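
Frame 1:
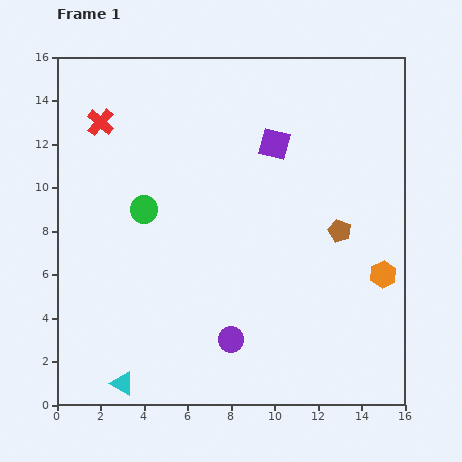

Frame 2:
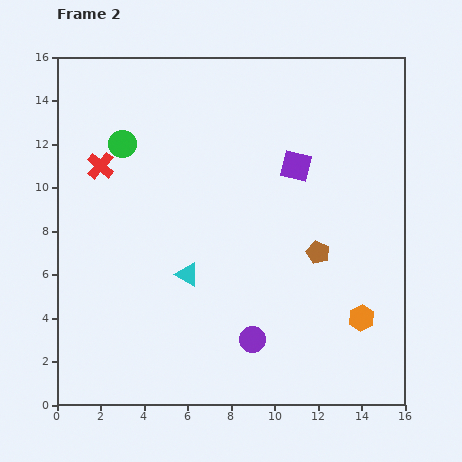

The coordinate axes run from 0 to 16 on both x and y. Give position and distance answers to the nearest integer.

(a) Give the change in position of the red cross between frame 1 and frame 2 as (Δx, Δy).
(0, -2)

The red cross was at (2, 13) in frame 1 and (2, 11) in frame 2.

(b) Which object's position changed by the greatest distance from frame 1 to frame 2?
the cyan triangle

(moved 6; next 3)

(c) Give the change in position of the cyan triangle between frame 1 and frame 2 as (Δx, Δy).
(3, 5)

The cyan triangle was at (3, 1) in frame 1 and (6, 6) in frame 2.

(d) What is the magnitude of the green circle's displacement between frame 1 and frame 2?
3

The green circle moved from (4, 9) to (3, 12), a distance of √(1² + 3²) ≈ 3.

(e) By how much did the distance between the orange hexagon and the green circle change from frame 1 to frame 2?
+3

Distance in frame 1: 11. Distance in frame 2: 14.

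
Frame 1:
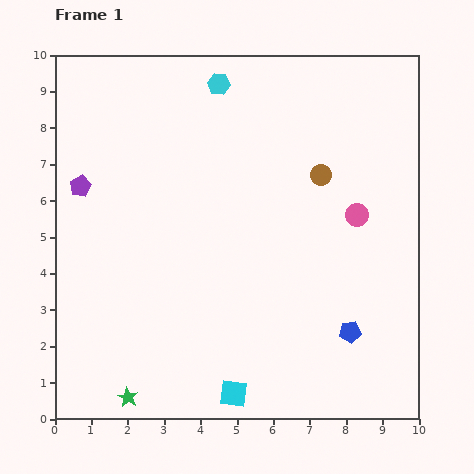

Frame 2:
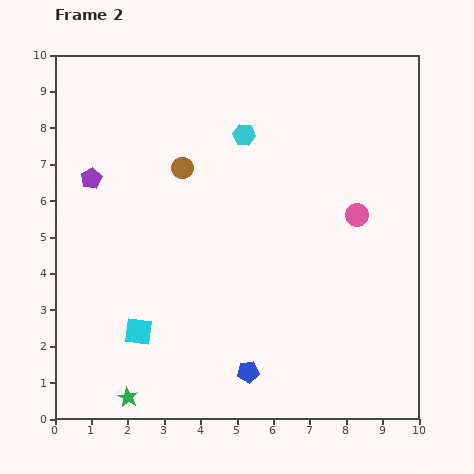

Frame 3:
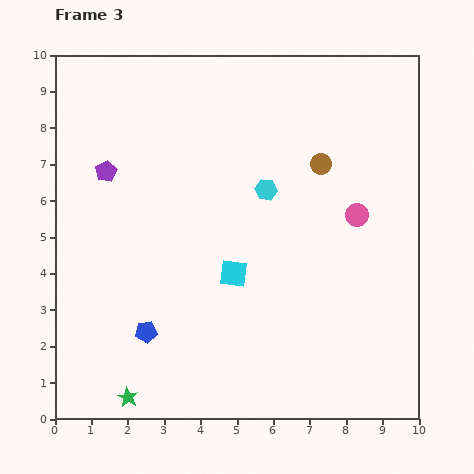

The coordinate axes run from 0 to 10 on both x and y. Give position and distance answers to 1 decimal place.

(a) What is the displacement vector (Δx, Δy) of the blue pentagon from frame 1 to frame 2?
(-2.8, -1.1)

The blue pentagon was at (8.1, 2.4) in frame 1 and (5.3, 1.3) in frame 2.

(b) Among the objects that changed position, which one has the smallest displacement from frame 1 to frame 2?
the purple pentagon

(moved 0.4)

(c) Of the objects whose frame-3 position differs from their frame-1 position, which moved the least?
the brown circle

(moved 0.3)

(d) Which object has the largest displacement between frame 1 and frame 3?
the blue pentagon

(moved 5.6; next 3.3)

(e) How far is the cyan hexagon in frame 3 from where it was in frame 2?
1.6

The cyan hexagon moved from (5.2, 7.8) to (5.8, 6.3), a distance of √(0.6² + 1.5²) ≈ 1.6.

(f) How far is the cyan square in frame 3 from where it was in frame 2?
3.1

The cyan square moved from (2.3, 2.4) to (4.9, 4.0), a distance of √(2.6² + 1.6²) ≈ 3.1.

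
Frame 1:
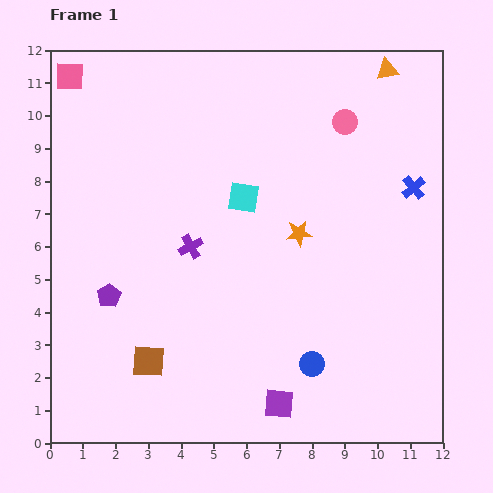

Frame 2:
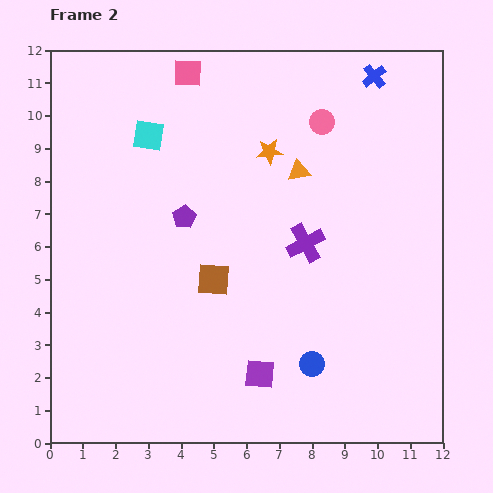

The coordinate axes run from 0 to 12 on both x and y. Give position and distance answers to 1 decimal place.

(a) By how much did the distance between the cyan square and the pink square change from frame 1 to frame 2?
-4.3

Distance in frame 1: 6.5. Distance in frame 2: 2.2.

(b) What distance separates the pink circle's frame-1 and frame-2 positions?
0.7

The pink circle moved from (9.0, 9.8) to (8.3, 9.8), a distance of √(0.7² + 0.0²) ≈ 0.7.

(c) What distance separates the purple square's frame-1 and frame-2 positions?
1.1

The purple square moved from (7.0, 1.2) to (6.4, 2.1), a distance of √(0.6² + 0.9²) ≈ 1.1.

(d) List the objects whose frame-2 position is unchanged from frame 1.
the blue circle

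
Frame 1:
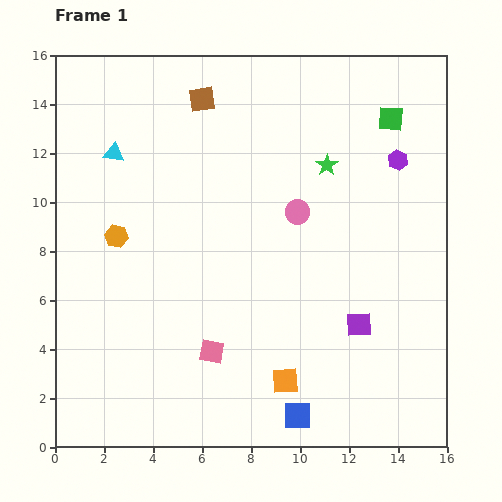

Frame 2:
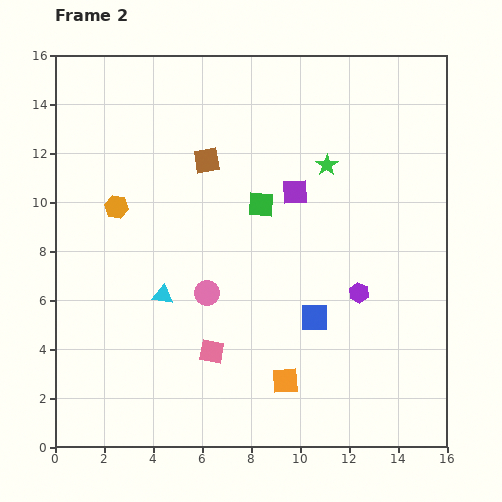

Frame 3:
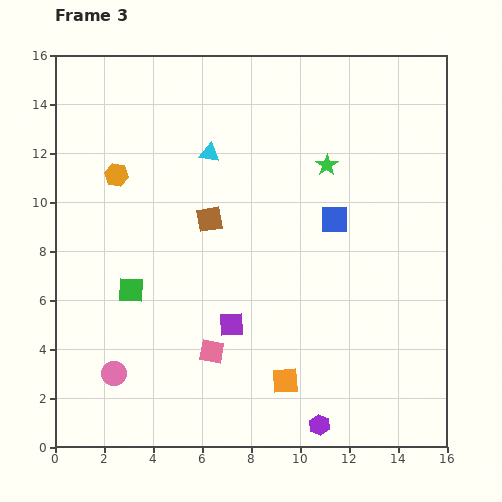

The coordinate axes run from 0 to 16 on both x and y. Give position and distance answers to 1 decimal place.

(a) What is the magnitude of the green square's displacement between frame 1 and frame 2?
6.4

The green square moved from (13.7, 13.4) to (8.4, 9.9), a distance of √(5.3² + 3.5²) ≈ 6.4.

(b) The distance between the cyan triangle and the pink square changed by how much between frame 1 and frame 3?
-0.9

Distance in frame 1: 9.0. Distance in frame 3: 8.1.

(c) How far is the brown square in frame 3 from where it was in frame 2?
2.4

The brown square moved from (6.2, 11.7) to (6.3, 9.3), a distance of √(0.1² + 2.4²) ≈ 2.4.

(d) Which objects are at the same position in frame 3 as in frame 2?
the orange square, the pink square, the green star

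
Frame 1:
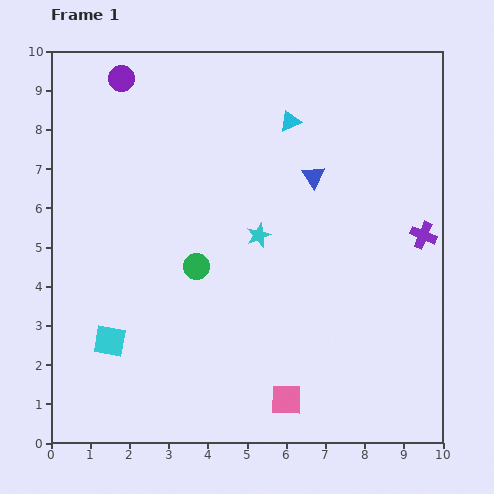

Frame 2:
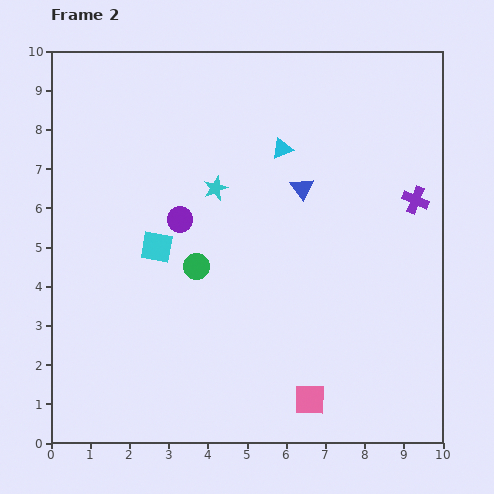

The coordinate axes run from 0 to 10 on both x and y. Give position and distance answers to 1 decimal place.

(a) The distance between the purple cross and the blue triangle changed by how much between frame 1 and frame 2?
-0.3

Distance in frame 1: 3.2. Distance in frame 2: 2.9.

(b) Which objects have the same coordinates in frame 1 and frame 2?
the green circle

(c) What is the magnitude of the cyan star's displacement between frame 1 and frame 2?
1.6

The cyan star moved from (5.3, 5.3) to (4.2, 6.5), a distance of √(1.1² + 1.2²) ≈ 1.6.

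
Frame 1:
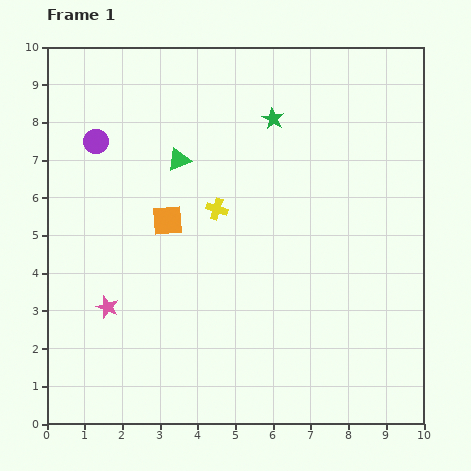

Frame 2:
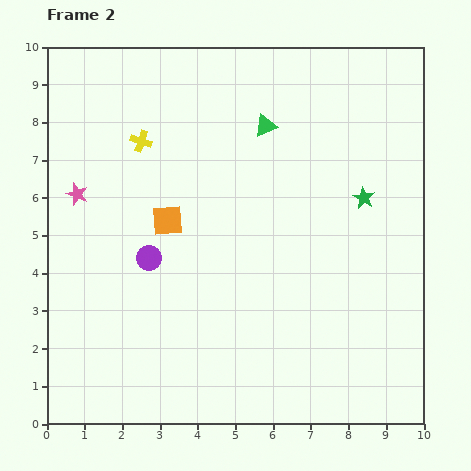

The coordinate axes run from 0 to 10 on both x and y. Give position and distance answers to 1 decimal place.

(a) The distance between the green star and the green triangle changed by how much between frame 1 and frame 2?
+0.5

Distance in frame 1: 2.7. Distance in frame 2: 3.2.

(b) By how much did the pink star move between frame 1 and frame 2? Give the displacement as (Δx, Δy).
(-0.8, 3.0)

The pink star was at (1.6, 3.1) in frame 1 and (0.8, 6.1) in frame 2.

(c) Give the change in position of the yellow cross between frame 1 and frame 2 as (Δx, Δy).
(-2.0, 1.8)

The yellow cross was at (4.5, 5.7) in frame 1 and (2.5, 7.5) in frame 2.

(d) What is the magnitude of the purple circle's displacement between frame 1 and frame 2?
3.4

The purple circle moved from (1.3, 7.5) to (2.7, 4.4), a distance of √(1.4² + 3.1²) ≈ 3.4.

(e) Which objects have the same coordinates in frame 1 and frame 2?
the orange square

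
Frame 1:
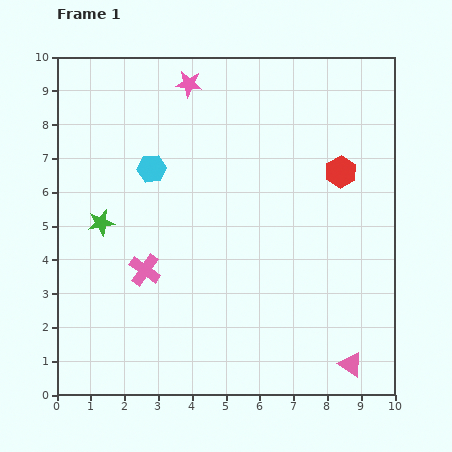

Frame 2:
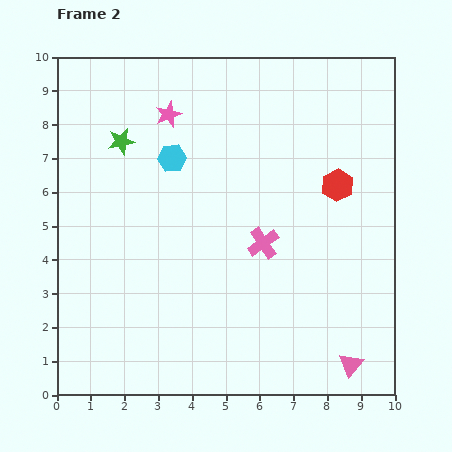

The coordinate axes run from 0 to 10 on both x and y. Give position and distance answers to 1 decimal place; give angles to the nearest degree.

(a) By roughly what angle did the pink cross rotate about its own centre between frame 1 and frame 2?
21° clockwise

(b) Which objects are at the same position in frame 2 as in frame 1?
the pink triangle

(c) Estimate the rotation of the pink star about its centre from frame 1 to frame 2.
29° counter-clockwise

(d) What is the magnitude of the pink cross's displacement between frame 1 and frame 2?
3.6

The pink cross moved from (2.6, 3.7) to (6.1, 4.5), a distance of √(3.5² + 0.8²) ≈ 3.6.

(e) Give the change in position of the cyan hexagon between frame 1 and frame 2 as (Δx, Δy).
(0.6, 0.3)

The cyan hexagon was at (2.8, 6.7) in frame 1 and (3.4, 7.0) in frame 2.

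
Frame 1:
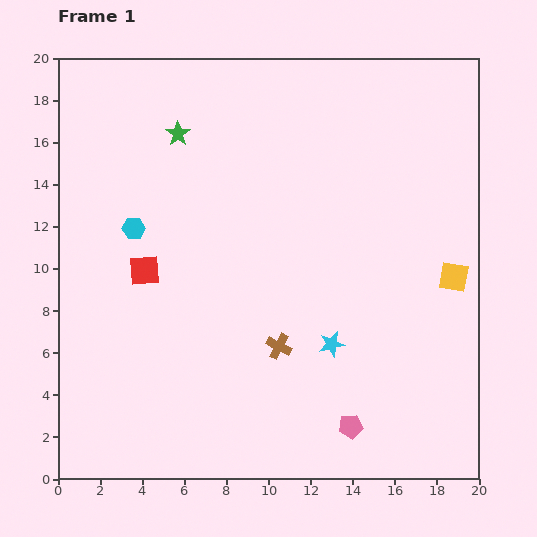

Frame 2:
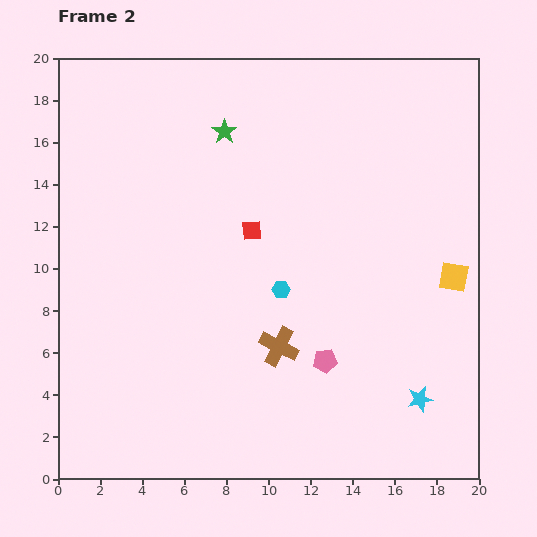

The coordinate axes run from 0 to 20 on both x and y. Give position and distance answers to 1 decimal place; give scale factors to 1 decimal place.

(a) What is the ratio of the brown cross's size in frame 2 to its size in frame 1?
1.5×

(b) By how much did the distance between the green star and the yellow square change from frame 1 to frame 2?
-1.9

Distance in frame 1: 14.8. Distance in frame 2: 12.9.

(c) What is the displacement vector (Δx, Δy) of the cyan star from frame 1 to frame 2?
(4.2, -2.6)

The cyan star was at (13.0, 6.4) in frame 1 and (17.2, 3.8) in frame 2.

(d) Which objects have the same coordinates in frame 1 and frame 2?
the yellow square, the brown cross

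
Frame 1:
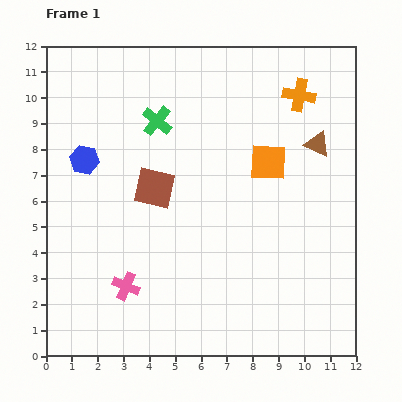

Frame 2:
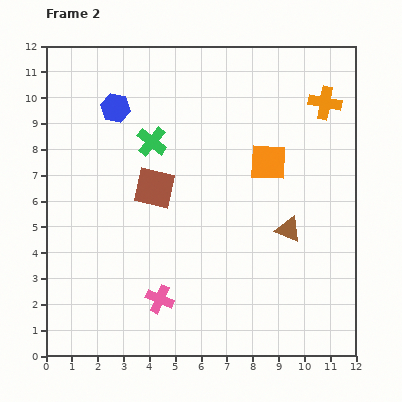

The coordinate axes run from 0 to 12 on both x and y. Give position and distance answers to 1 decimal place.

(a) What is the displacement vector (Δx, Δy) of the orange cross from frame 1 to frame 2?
(1.0, -0.3)

The orange cross was at (9.8, 10.1) in frame 1 and (10.8, 9.8) in frame 2.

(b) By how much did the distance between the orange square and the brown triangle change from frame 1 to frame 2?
+0.7

Distance in frame 1: 2.0. Distance in frame 2: 2.7.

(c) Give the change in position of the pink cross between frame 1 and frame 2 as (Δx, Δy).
(1.3, -0.5)

The pink cross was at (3.1, 2.7) in frame 1 and (4.4, 2.2) in frame 2.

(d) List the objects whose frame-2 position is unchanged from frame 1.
the orange square, the brown square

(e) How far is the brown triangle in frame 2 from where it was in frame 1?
3.5

The brown triangle moved from (10.5, 8.2) to (9.4, 4.9), a distance of √(1.1² + 3.3²) ≈ 3.5.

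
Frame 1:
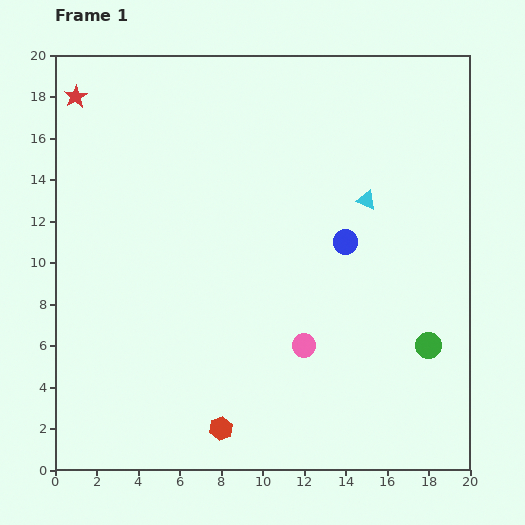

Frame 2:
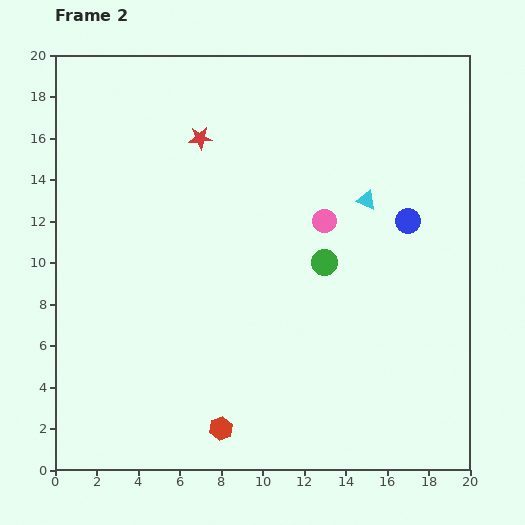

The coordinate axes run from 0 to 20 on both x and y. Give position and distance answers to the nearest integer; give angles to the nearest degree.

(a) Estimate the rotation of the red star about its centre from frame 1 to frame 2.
27° clockwise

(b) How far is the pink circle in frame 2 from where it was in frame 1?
6

The pink circle moved from (12, 6) to (13, 12), a distance of √(1² + 6²) ≈ 6.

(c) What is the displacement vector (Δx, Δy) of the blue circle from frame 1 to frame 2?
(3, 1)

The blue circle was at (14, 11) in frame 1 and (17, 12) in frame 2.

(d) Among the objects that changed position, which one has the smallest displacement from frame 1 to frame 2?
the blue circle

(moved 3)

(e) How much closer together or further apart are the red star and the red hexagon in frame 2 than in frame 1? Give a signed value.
-3

Distance in frame 1: 17. Distance in frame 2: 14.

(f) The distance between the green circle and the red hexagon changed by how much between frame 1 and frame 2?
-2

Distance in frame 1: 11. Distance in frame 2: 9.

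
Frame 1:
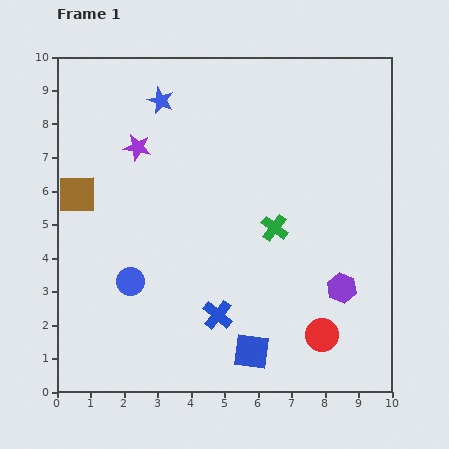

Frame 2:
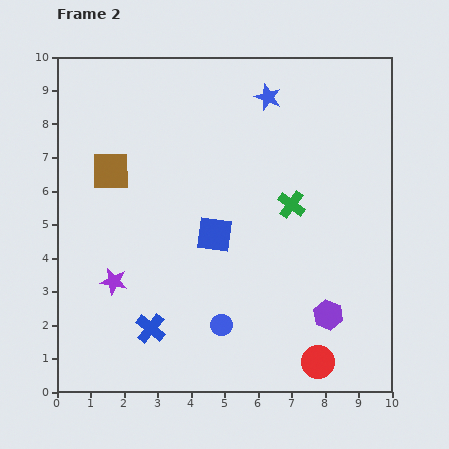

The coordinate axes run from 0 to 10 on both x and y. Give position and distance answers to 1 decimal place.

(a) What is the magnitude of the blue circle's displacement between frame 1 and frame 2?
3.0

The blue circle moved from (2.2, 3.3) to (4.9, 2.0), a distance of √(2.7² + 1.3²) ≈ 3.0.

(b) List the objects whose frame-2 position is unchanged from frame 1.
none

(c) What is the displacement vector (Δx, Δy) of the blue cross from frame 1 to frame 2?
(-2.0, -0.4)

The blue cross was at (4.8, 2.3) in frame 1 and (2.8, 1.9) in frame 2.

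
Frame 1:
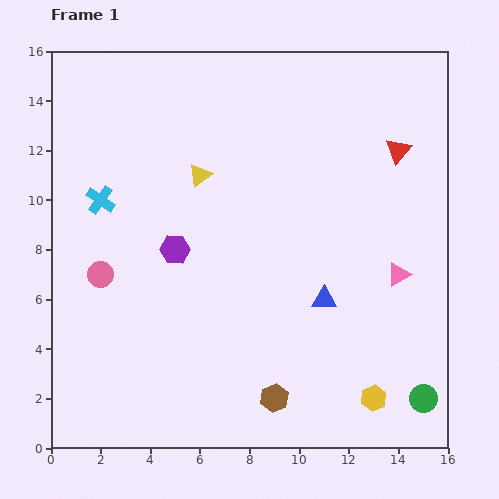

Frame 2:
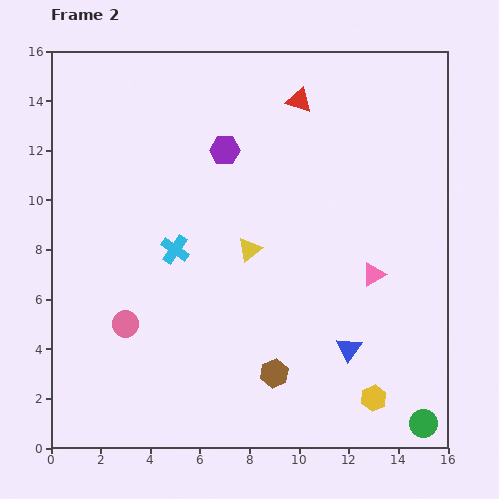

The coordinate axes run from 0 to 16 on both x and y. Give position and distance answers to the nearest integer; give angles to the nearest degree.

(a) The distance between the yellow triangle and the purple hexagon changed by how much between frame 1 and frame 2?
+1

Distance in frame 1: 3. Distance in frame 2: 4.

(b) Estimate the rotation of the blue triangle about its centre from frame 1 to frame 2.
55° counter-clockwise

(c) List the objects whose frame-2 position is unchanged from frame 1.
the yellow hexagon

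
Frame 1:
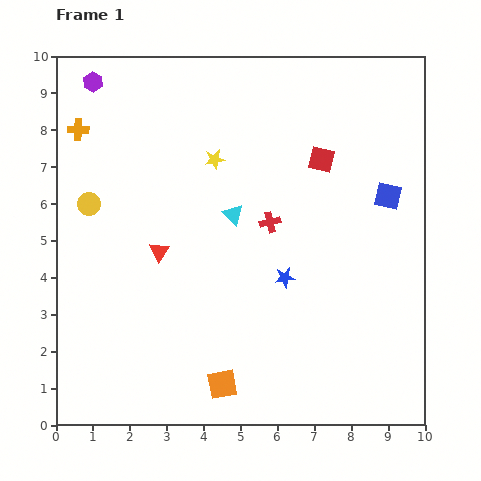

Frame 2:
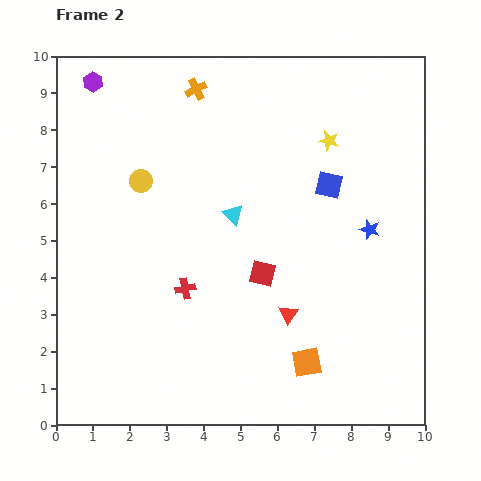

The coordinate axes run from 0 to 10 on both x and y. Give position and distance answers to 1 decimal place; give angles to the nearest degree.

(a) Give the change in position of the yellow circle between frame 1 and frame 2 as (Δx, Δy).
(1.4, 0.6)

The yellow circle was at (0.9, 6.0) in frame 1 and (2.3, 6.6) in frame 2.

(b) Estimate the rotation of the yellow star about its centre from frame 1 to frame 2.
22° clockwise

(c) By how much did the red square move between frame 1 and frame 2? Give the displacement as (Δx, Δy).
(-1.6, -3.1)

The red square was at (7.2, 7.2) in frame 1 and (5.6, 4.1) in frame 2.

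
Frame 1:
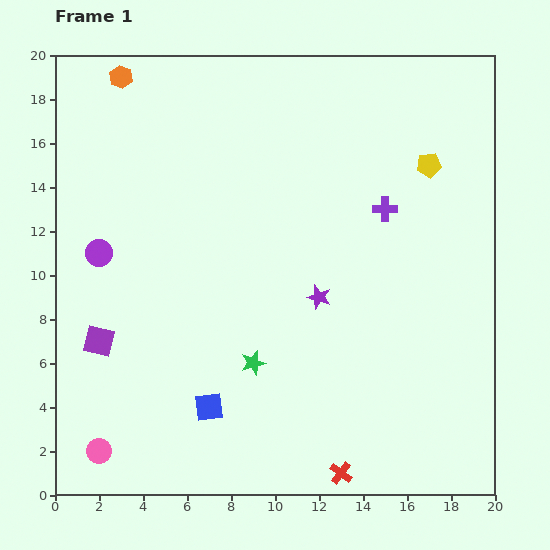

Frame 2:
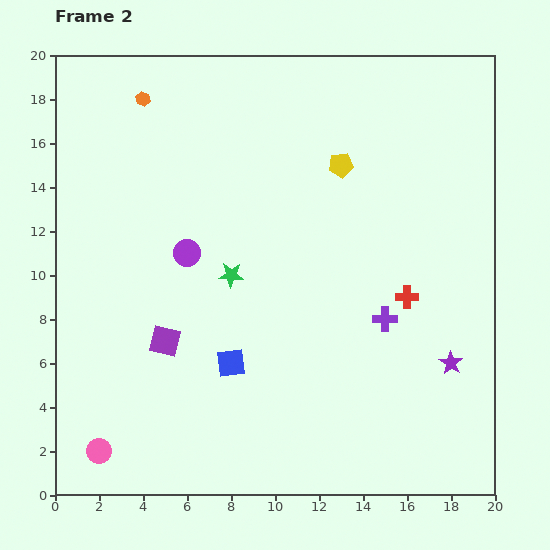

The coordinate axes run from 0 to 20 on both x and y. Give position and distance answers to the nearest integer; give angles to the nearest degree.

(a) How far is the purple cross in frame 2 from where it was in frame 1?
5

The purple cross moved from (15, 13) to (15, 8), a distance of √(0² + 5²) ≈ 5.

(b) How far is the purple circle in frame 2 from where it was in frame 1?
4

The purple circle moved from (2, 11) to (6, 11), a distance of √(4² + 0²) ≈ 4.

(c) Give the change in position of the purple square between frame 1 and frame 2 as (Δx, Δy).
(3, 0)

The purple square was at (2, 7) in frame 1 and (5, 7) in frame 2.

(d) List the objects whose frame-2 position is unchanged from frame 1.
the pink circle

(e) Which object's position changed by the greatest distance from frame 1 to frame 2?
the red cross

(moved 9; next 7)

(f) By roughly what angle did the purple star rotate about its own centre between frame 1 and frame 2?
15° clockwise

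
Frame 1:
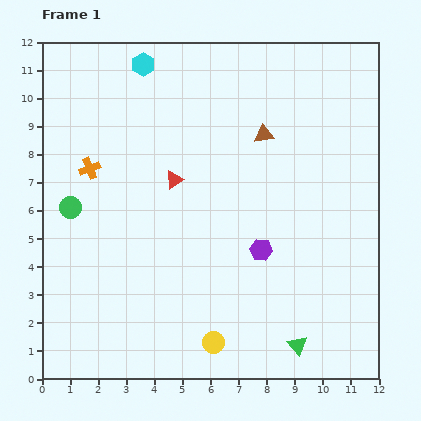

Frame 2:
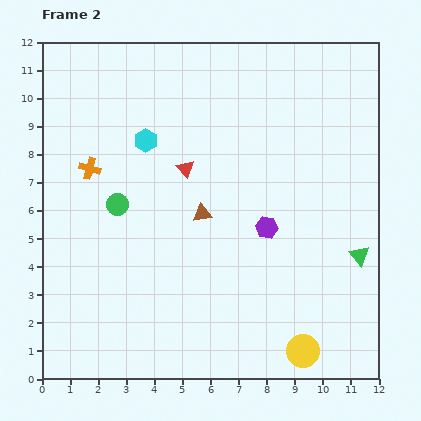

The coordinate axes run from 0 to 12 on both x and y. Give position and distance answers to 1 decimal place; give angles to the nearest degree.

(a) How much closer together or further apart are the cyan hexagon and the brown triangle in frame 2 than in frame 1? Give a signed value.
-1.7

Distance in frame 1: 5.0. Distance in frame 2: 3.3.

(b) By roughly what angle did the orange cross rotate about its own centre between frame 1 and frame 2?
37° clockwise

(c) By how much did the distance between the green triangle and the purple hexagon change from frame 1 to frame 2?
-0.2

Distance in frame 1: 3.6. Distance in frame 2: 3.4.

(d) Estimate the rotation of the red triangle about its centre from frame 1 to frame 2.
40° counter-clockwise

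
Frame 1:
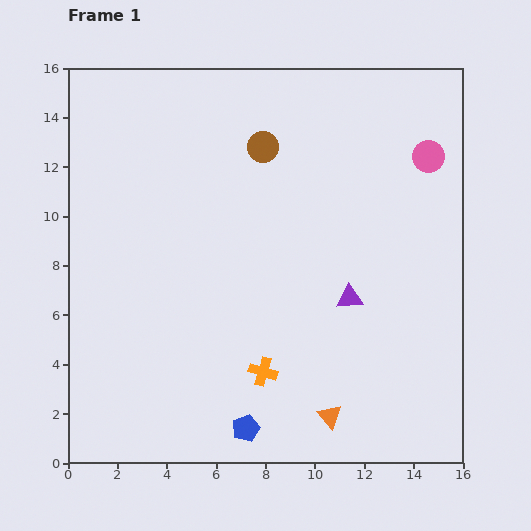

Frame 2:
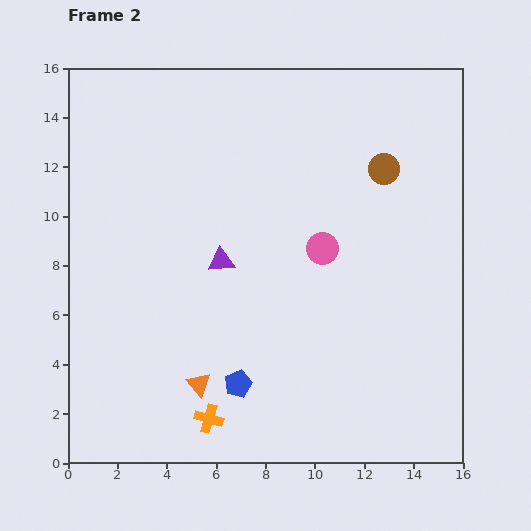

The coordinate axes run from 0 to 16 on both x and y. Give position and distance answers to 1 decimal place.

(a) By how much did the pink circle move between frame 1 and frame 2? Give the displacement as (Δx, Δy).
(-4.3, -3.7)

The pink circle was at (14.6, 12.4) in frame 1 and (10.3, 8.7) in frame 2.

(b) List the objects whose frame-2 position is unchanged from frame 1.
none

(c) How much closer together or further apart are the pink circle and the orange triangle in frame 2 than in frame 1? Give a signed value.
-3.8

Distance in frame 1: 11.2. Distance in frame 2: 7.4.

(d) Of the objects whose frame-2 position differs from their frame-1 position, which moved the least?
the blue pentagon

(moved 1.8)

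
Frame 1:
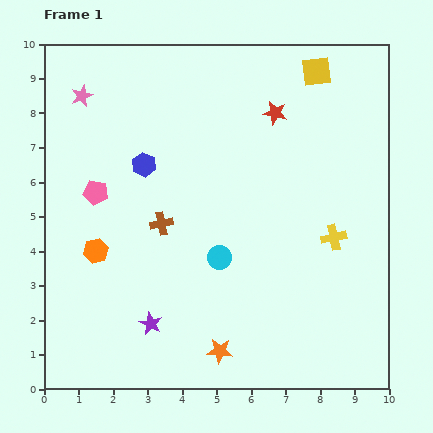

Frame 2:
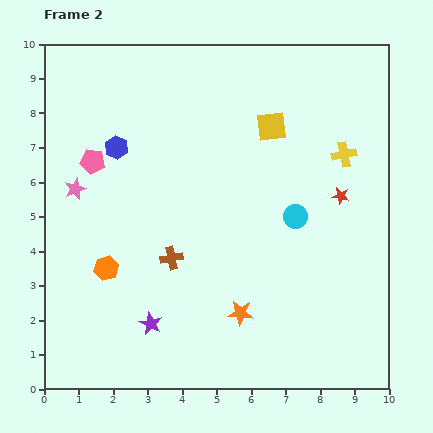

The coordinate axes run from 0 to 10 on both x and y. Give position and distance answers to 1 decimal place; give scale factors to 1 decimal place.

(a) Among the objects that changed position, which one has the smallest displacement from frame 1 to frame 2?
the orange hexagon

(moved 0.6)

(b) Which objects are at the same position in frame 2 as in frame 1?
the purple star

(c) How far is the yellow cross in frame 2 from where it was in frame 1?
2.4

The yellow cross moved from (8.4, 4.4) to (8.7, 6.8), a distance of √(0.3² + 2.4²) ≈ 2.4.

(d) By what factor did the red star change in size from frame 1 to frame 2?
0.7×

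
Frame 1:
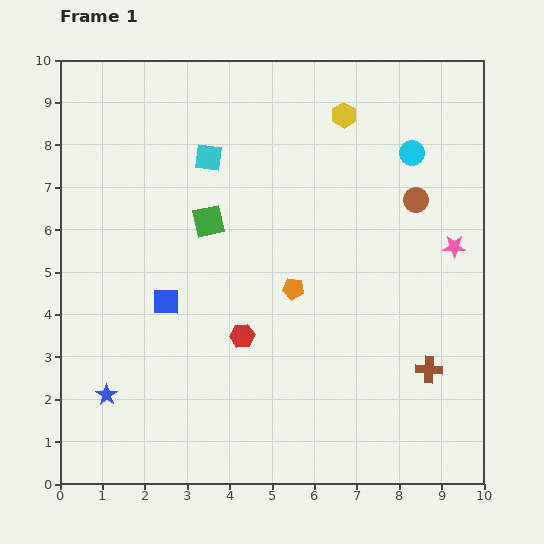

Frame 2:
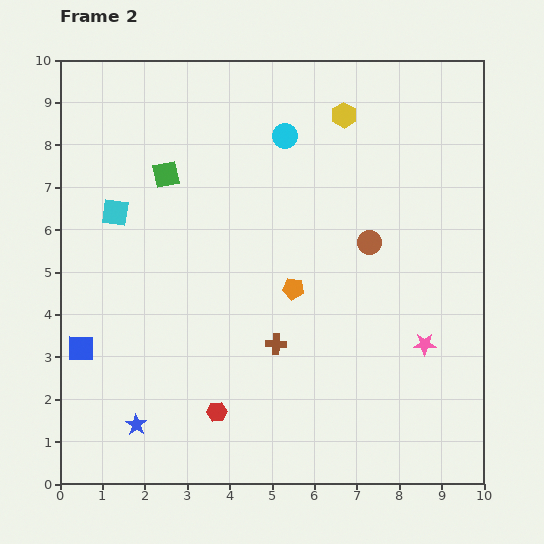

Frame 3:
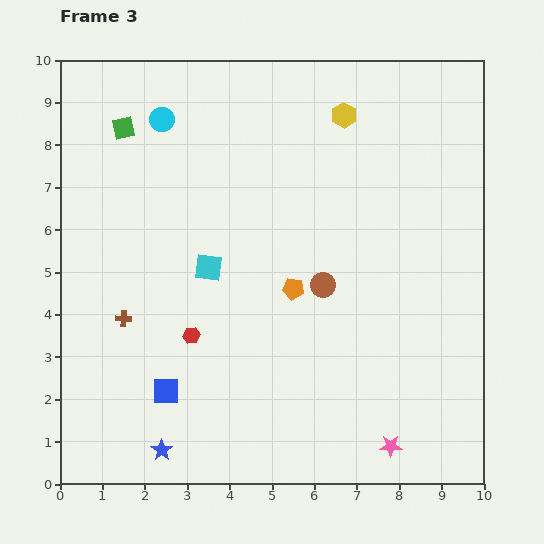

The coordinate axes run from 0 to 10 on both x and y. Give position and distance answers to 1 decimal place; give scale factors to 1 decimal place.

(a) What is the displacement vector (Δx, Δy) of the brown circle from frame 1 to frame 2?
(-1.1, -1.0)

The brown circle was at (8.4, 6.7) in frame 1 and (7.3, 5.7) in frame 2.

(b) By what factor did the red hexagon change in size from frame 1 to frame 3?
0.7×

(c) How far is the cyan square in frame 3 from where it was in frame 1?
2.6

The cyan square moved from (3.5, 7.7) to (3.5, 5.1), a distance of √(0.0² + 2.6²) ≈ 2.6.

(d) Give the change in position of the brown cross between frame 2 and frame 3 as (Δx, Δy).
(-3.6, 0.6)

The brown cross was at (5.1, 3.3) in frame 2 and (1.5, 3.9) in frame 3.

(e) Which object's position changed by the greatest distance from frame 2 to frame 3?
the brown cross

(moved 3.6; next 2.9)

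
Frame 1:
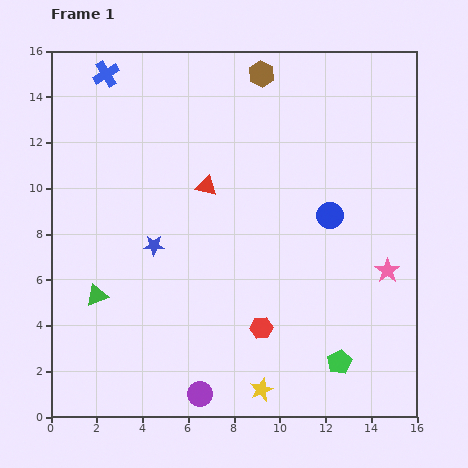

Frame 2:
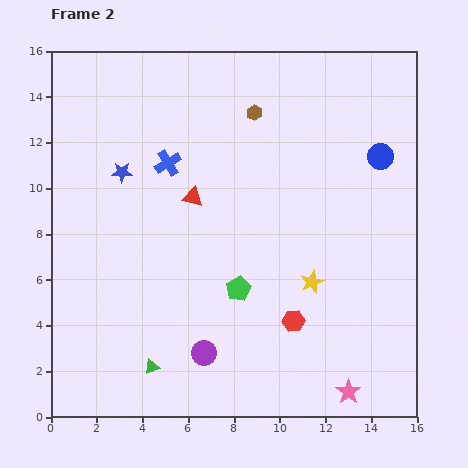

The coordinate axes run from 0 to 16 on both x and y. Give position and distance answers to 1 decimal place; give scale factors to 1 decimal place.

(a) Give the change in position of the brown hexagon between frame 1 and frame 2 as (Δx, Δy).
(-0.3, -1.7)

The brown hexagon was at (9.2, 15.0) in frame 1 and (8.9, 13.3) in frame 2.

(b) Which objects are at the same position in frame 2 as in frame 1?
none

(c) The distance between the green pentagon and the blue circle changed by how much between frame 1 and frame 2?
+2.1

Distance in frame 1: 6.4. Distance in frame 2: 8.5.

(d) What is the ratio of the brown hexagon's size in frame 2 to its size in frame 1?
0.6×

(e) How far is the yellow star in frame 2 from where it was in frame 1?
5.2

The yellow star moved from (9.2, 1.2) to (11.4, 5.9), a distance of √(2.2² + 4.7²) ≈ 5.2.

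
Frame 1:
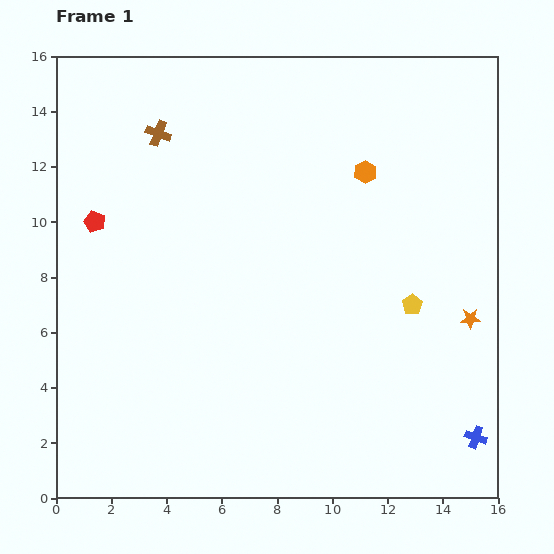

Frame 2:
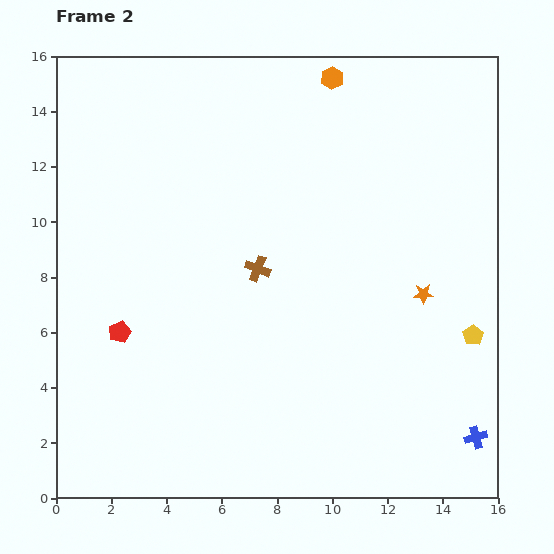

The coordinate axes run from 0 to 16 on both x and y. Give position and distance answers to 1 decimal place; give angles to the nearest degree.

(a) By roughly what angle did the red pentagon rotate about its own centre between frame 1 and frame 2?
30° clockwise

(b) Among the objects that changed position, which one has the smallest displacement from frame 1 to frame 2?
the orange star

(moved 1.9)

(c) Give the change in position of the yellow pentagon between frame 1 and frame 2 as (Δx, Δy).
(2.2, -1.1)

The yellow pentagon was at (12.9, 7.0) in frame 1 and (15.1, 5.9) in frame 2.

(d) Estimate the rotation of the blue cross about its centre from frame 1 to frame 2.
35° counter-clockwise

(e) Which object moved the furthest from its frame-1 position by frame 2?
the brown cross

(moved 6.1; next 4.1)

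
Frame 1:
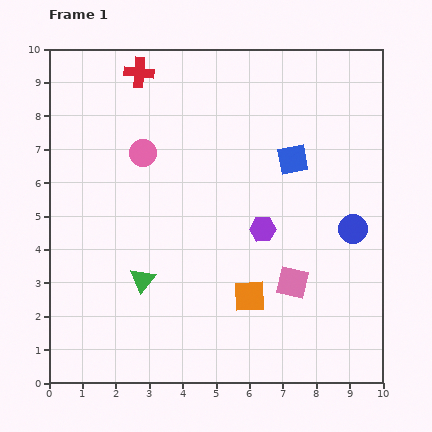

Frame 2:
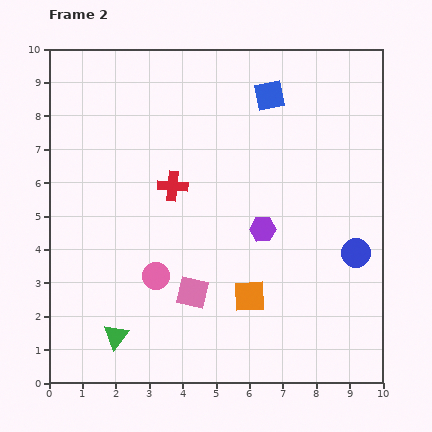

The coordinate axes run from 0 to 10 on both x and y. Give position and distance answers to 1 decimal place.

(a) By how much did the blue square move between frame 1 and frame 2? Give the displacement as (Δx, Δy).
(-0.7, 1.9)

The blue square was at (7.3, 6.7) in frame 1 and (6.6, 8.6) in frame 2.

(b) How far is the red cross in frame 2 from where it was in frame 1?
3.5

The red cross moved from (2.7, 9.3) to (3.7, 5.9), a distance of √(1.0² + 3.4²) ≈ 3.5.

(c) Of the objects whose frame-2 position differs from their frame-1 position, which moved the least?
the blue circle

(moved 0.7)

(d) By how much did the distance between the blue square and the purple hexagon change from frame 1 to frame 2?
+1.7

Distance in frame 1: 2.3. Distance in frame 2: 4.0.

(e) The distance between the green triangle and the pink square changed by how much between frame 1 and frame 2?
-1.9

Distance in frame 1: 4.5. Distance in frame 2: 2.6.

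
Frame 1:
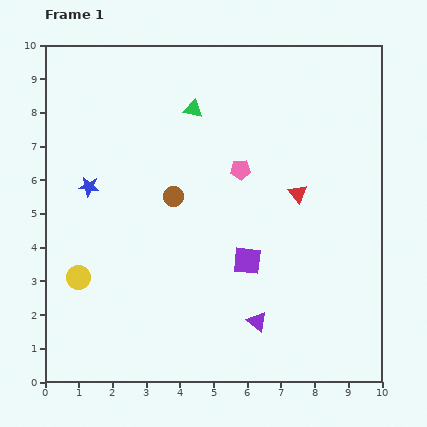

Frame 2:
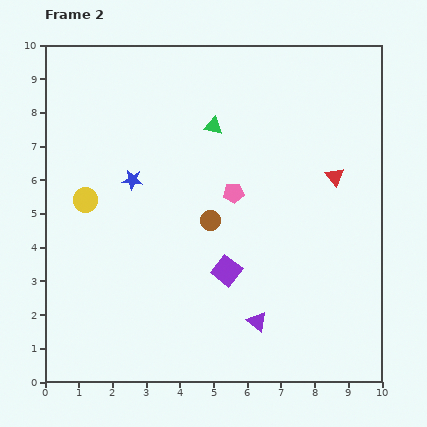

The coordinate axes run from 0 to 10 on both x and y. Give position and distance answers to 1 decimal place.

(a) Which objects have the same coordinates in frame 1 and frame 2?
the purple triangle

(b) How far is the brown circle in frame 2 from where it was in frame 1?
1.3

The brown circle moved from (3.8, 5.5) to (4.9, 4.8), a distance of √(1.1² + 0.7²) ≈ 1.3.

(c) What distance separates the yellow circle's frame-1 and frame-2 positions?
2.3

The yellow circle moved from (1.0, 3.1) to (1.2, 5.4), a distance of √(0.2² + 2.3²) ≈ 2.3.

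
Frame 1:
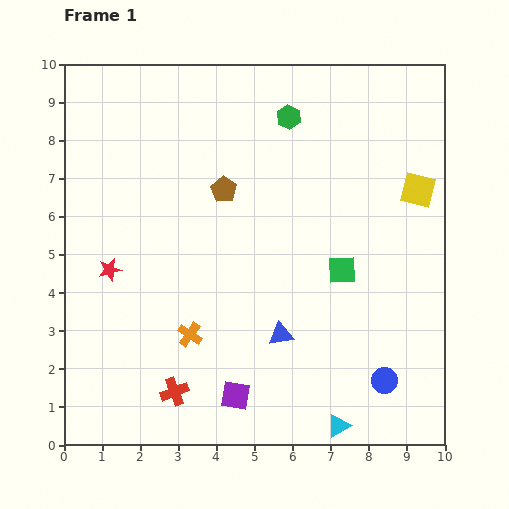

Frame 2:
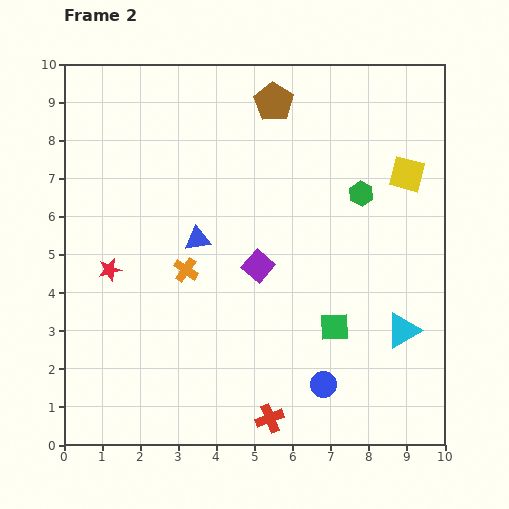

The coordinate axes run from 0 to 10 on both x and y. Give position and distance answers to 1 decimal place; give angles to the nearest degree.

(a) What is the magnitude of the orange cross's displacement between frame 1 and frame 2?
1.7

The orange cross moved from (3.3, 2.9) to (3.2, 4.6), a distance of √(0.1² + 1.7²) ≈ 1.7.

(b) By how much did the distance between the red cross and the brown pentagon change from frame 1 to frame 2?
+2.8

Distance in frame 1: 5.5. Distance in frame 2: 8.3.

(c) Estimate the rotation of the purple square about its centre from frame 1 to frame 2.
31° clockwise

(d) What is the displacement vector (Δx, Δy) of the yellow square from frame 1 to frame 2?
(-0.3, 0.4)

The yellow square was at (9.3, 6.7) in frame 1 and (9.0, 7.1) in frame 2.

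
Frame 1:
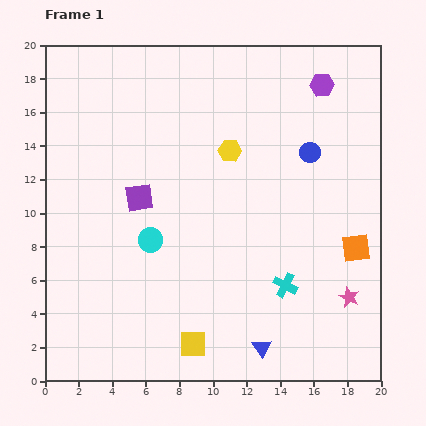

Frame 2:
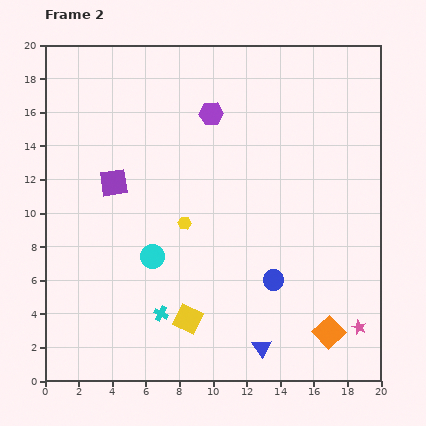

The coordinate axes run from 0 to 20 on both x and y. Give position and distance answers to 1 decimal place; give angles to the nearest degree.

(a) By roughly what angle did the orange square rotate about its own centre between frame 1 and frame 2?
36° counter-clockwise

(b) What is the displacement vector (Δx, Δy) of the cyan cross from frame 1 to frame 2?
(-7.4, -1.7)

The cyan cross was at (14.3, 5.7) in frame 1 and (6.9, 4.0) in frame 2.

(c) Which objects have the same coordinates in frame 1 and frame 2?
the blue triangle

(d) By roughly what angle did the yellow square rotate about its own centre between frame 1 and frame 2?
25° clockwise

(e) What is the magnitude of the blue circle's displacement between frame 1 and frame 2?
7.9

The blue circle moved from (15.8, 13.6) to (13.6, 6.0), a distance of √(2.2² + 7.6²) ≈ 7.9.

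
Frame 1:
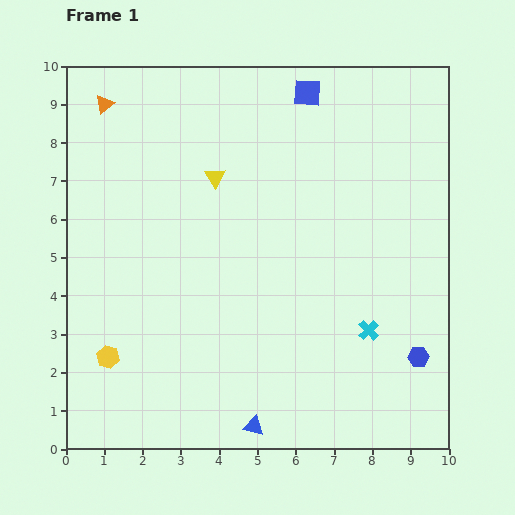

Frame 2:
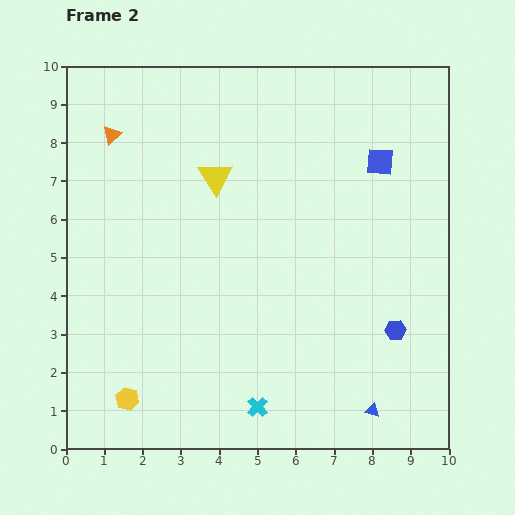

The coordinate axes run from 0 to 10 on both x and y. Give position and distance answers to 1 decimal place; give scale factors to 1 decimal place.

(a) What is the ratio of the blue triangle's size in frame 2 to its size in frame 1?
0.7×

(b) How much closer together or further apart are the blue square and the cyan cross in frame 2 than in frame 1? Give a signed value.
+0.8

Distance in frame 1: 6.4. Distance in frame 2: 7.2.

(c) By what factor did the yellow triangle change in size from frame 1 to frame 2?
1.7×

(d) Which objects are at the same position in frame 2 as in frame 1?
the yellow triangle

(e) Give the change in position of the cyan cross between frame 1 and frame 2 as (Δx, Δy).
(-2.9, -2.0)

The cyan cross was at (7.9, 3.1) in frame 1 and (5.0, 1.1) in frame 2.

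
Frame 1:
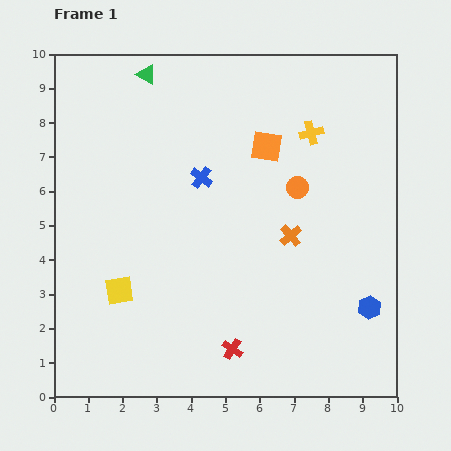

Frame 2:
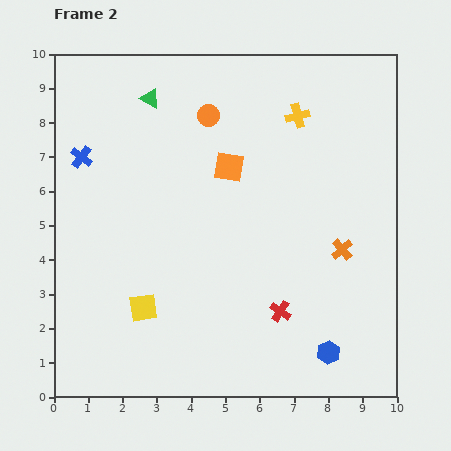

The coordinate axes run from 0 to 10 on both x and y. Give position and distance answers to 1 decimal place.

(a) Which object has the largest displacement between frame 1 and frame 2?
the blue cross

(moved 3.6; next 3.3)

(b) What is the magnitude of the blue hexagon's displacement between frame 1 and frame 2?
1.8

The blue hexagon moved from (9.2, 2.6) to (8.0, 1.3), a distance of √(1.2² + 1.3²) ≈ 1.8.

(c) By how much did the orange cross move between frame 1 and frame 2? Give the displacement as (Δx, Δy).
(1.5, -0.4)

The orange cross was at (6.9, 4.7) in frame 1 and (8.4, 4.3) in frame 2.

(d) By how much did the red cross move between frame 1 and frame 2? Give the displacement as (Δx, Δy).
(1.4, 1.1)

The red cross was at (5.2, 1.4) in frame 1 and (6.6, 2.5) in frame 2.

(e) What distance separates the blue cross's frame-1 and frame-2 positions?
3.6

The blue cross moved from (4.3, 6.4) to (0.8, 7.0), a distance of √(3.5² + 0.6²) ≈ 3.6.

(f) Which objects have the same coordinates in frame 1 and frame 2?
none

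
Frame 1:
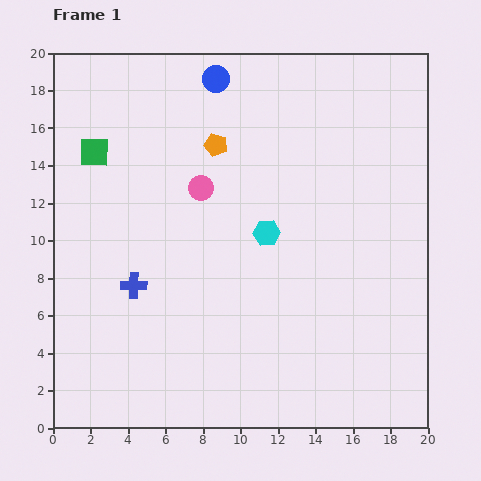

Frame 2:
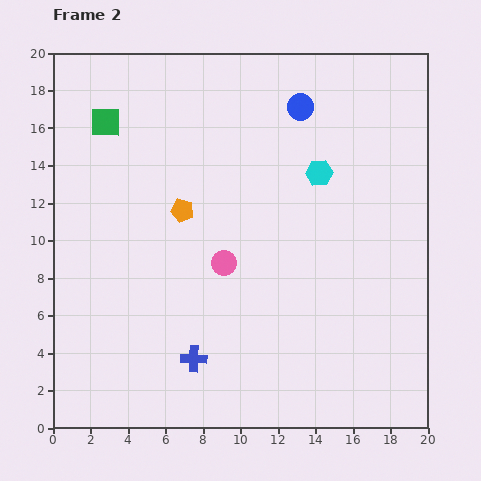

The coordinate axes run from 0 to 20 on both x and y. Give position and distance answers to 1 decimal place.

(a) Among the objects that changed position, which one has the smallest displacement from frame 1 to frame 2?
the green square

(moved 1.7)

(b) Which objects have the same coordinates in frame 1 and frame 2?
none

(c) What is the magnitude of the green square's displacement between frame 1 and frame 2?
1.7

The green square moved from (2.2, 14.7) to (2.8, 16.3), a distance of √(0.6² + 1.6²) ≈ 1.7.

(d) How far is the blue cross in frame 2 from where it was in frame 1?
5.0

The blue cross moved from (4.3, 7.6) to (7.5, 3.7), a distance of √(3.2² + 3.9²) ≈ 5.0.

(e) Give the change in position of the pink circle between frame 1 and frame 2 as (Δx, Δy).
(1.2, -4.0)

The pink circle was at (7.9, 12.8) in frame 1 and (9.1, 8.8) in frame 2.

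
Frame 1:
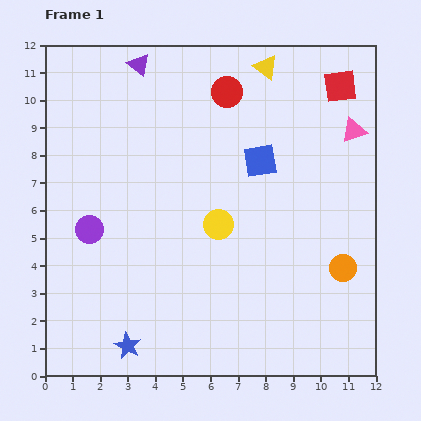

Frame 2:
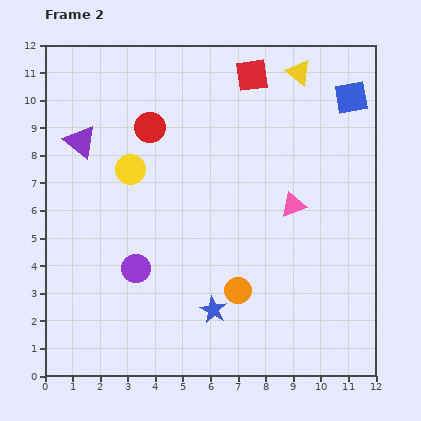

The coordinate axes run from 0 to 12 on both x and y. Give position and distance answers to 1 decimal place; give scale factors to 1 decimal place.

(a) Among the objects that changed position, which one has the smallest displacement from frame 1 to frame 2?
the yellow triangle

(moved 1.2)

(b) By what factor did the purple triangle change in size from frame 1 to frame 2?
1.5×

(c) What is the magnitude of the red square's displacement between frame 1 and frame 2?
3.2

The red square moved from (10.7, 10.5) to (7.5, 10.9), a distance of √(3.2² + 0.4²) ≈ 3.2.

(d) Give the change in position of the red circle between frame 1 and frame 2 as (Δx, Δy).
(-2.8, -1.3)

The red circle was at (6.6, 10.3) in frame 1 and (3.8, 9.0) in frame 2.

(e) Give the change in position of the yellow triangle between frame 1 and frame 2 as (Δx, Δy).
(1.2, -0.2)

The yellow triangle was at (8.0, 11.2) in frame 1 and (9.2, 11.0) in frame 2.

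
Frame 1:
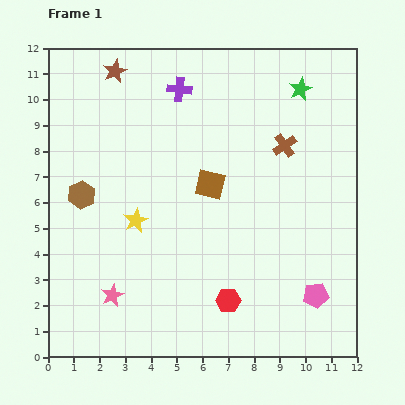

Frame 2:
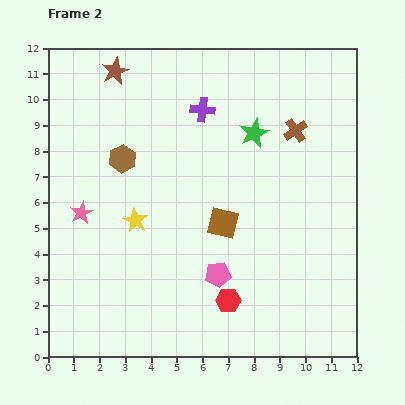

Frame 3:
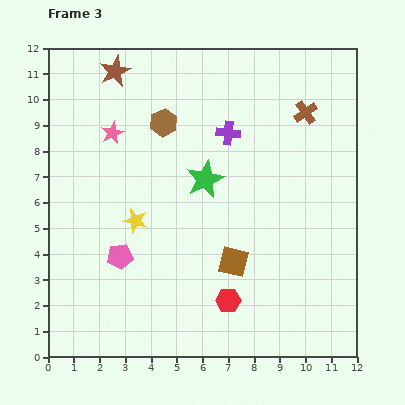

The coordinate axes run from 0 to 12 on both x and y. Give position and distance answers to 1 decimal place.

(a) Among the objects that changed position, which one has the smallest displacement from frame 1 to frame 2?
the brown cross

(moved 0.7)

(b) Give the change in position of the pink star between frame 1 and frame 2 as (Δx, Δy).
(-1.2, 3.2)

The pink star was at (2.5, 2.4) in frame 1 and (1.3, 5.6) in frame 2.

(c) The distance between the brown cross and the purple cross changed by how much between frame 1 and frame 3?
-1.6

Distance in frame 1: 4.7. Distance in frame 3: 3.1.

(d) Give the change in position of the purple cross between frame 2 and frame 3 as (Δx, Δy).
(1.0, -0.9)

The purple cross was at (6.0, 9.6) in frame 2 and (7.0, 8.7) in frame 3.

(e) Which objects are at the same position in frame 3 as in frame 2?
the yellow star, the red hexagon, the brown star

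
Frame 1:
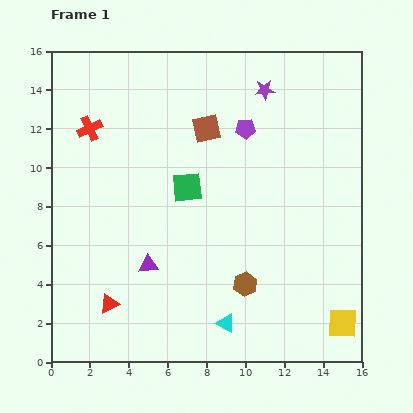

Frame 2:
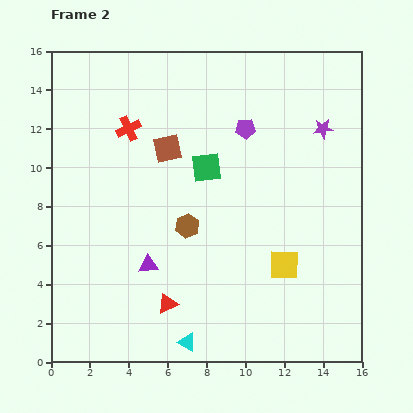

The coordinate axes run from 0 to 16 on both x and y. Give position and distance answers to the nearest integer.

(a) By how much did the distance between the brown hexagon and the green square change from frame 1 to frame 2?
-3

Distance in frame 1: 6. Distance in frame 2: 3.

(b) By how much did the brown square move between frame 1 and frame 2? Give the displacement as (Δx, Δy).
(-2, -1)

The brown square was at (8, 12) in frame 1 and (6, 11) in frame 2.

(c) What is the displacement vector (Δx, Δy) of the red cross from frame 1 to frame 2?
(2, 0)

The red cross was at (2, 12) in frame 1 and (4, 12) in frame 2.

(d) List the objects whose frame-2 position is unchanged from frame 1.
the purple pentagon, the purple triangle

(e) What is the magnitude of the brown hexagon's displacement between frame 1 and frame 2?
4

The brown hexagon moved from (10, 4) to (7, 7), a distance of √(3² + 3²) ≈ 4.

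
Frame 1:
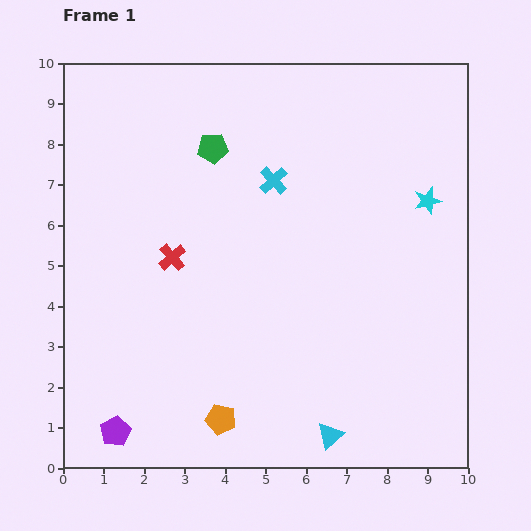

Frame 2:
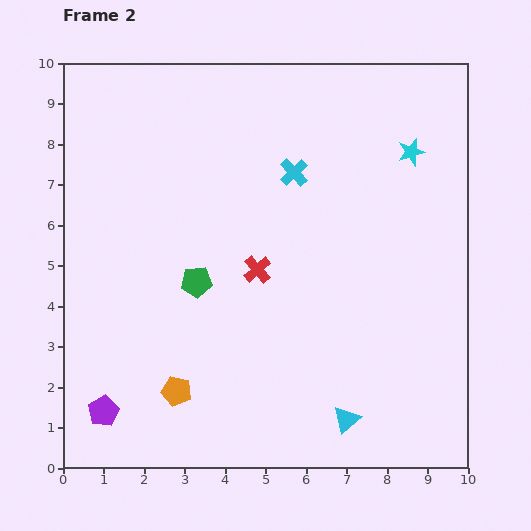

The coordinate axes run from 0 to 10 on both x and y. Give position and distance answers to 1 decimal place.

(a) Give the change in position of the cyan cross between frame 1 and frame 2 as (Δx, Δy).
(0.5, 0.2)

The cyan cross was at (5.2, 7.1) in frame 1 and (5.7, 7.3) in frame 2.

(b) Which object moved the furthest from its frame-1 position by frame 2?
the green pentagon

(moved 3.3; next 2.1)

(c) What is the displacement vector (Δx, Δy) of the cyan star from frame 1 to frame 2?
(-0.4, 1.2)

The cyan star was at (9.0, 6.6) in frame 1 and (8.6, 7.8) in frame 2.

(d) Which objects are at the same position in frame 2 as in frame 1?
none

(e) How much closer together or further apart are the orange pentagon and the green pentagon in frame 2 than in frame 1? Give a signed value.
-4.0

Distance in frame 1: 6.7. Distance in frame 2: 2.7.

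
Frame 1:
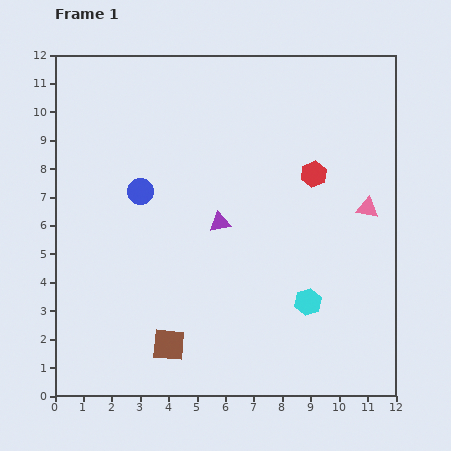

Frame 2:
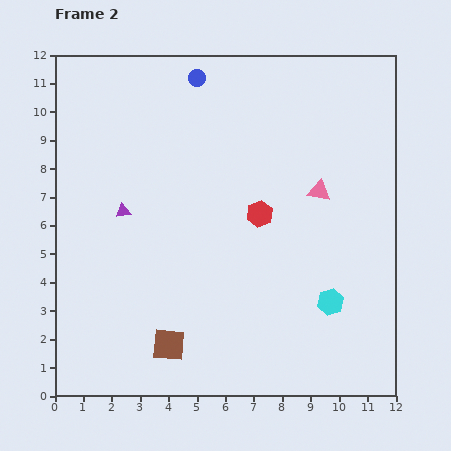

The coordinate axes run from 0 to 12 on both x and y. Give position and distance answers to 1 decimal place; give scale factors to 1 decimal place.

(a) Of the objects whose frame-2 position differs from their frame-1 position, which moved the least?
the cyan hexagon

(moved 0.8)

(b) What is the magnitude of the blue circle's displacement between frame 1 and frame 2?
4.5

The blue circle moved from (3.0, 7.2) to (5.0, 11.2), a distance of √(2.0² + 4.0²) ≈ 4.5.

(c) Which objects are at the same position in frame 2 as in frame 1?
the brown square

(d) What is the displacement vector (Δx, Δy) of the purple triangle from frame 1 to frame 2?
(-3.4, 0.4)

The purple triangle was at (5.8, 6.1) in frame 1 and (2.4, 6.5) in frame 2.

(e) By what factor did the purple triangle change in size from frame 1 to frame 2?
0.7×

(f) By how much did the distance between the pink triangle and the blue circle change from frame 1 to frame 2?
-2.1

Distance in frame 1: 8.0. Distance in frame 2: 5.9.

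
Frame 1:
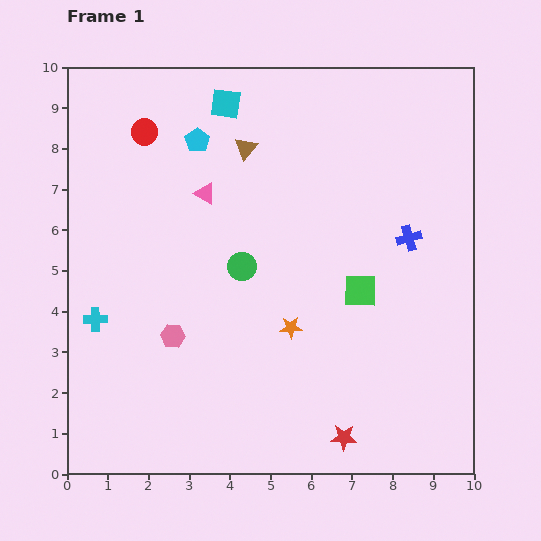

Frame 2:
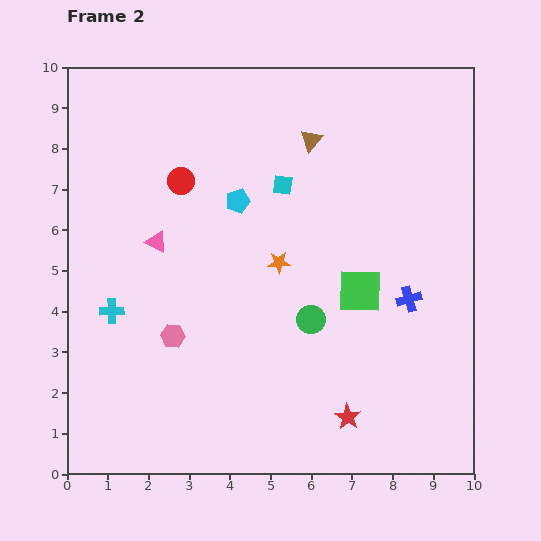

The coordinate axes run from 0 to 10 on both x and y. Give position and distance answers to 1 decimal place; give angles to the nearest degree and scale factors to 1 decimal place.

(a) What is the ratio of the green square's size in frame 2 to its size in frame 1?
1.3×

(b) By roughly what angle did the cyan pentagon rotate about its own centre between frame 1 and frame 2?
20° clockwise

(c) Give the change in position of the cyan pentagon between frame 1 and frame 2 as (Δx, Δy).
(1.0, -1.5)

The cyan pentagon was at (3.2, 8.2) in frame 1 and (4.2, 6.7) in frame 2.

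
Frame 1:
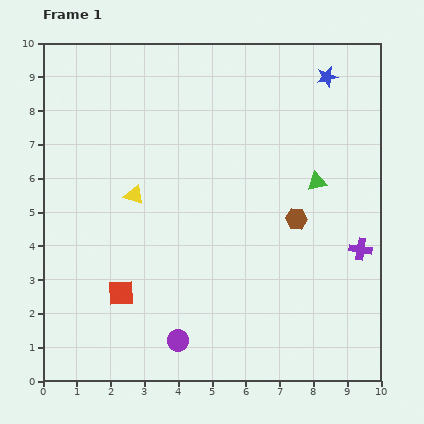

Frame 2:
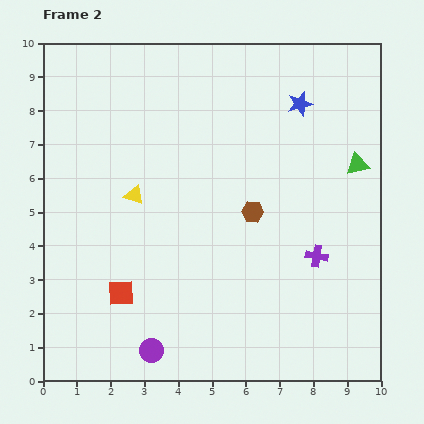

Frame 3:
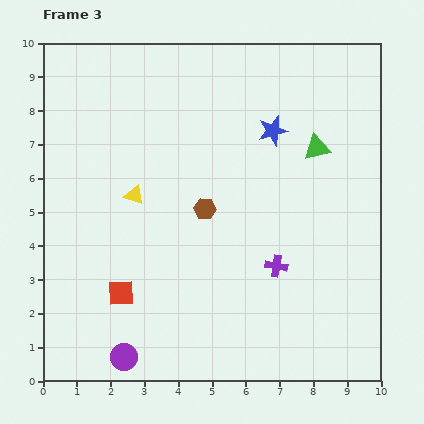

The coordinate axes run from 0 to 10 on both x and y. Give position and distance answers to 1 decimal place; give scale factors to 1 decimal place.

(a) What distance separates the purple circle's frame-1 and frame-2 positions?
0.9

The purple circle moved from (4.0, 1.2) to (3.2, 0.9), a distance of √(0.8² + 0.3²) ≈ 0.9.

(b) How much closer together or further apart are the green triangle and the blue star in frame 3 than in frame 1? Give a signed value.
-1.7

Distance in frame 1: 3.1. Distance in frame 3: 1.4.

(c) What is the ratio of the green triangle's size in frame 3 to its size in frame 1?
1.3×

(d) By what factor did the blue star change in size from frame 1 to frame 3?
1.4×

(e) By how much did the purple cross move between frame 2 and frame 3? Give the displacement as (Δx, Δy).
(-1.2, -0.3)

The purple cross was at (8.1, 3.7) in frame 2 and (6.9, 3.4) in frame 3.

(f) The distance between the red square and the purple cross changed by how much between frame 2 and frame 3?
-1.2

Distance in frame 2: 5.9. Distance in frame 3: 4.7.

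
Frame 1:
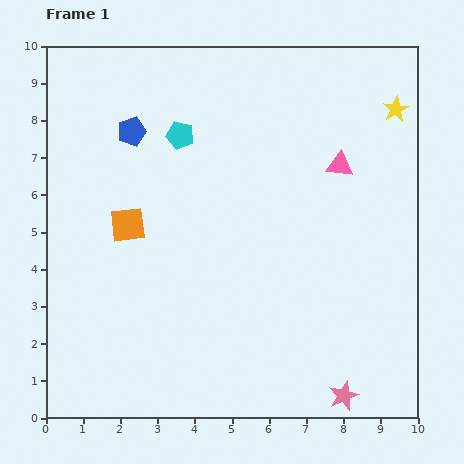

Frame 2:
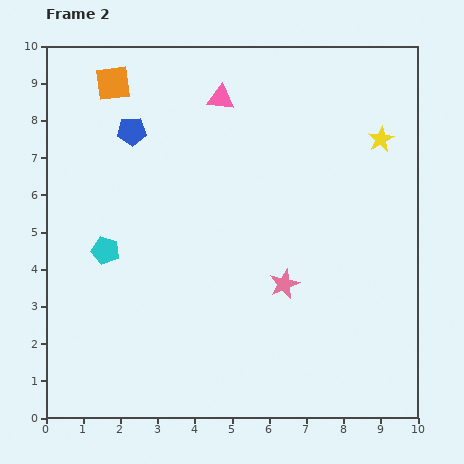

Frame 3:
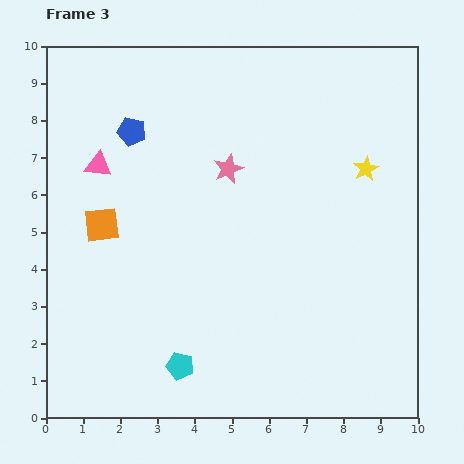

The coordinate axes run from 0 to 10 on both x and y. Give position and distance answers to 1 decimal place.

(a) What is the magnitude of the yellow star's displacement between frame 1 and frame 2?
0.9

The yellow star moved from (9.4, 8.3) to (9.0, 7.5), a distance of √(0.4² + 0.8²) ≈ 0.9.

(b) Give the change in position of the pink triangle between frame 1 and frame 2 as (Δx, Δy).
(-3.2, 1.8)

The pink triangle was at (7.9, 6.8) in frame 1 and (4.7, 8.6) in frame 2.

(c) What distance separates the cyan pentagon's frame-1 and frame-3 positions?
6.2

The cyan pentagon moved from (3.6, 7.6) to (3.6, 1.4), a distance of √(0.0² + 6.2²) ≈ 6.2.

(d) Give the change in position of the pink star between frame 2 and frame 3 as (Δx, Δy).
(-1.5, 3.1)

The pink star was at (6.4, 3.6) in frame 2 and (4.9, 6.7) in frame 3.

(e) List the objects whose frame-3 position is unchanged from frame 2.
the blue pentagon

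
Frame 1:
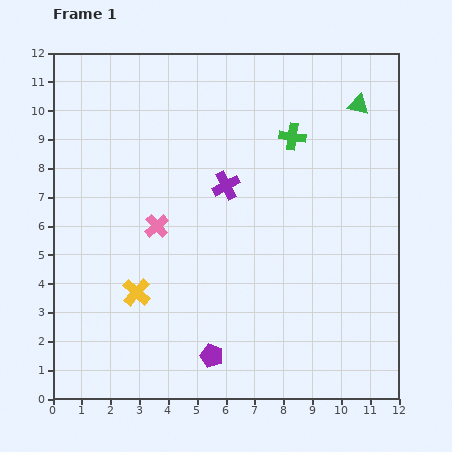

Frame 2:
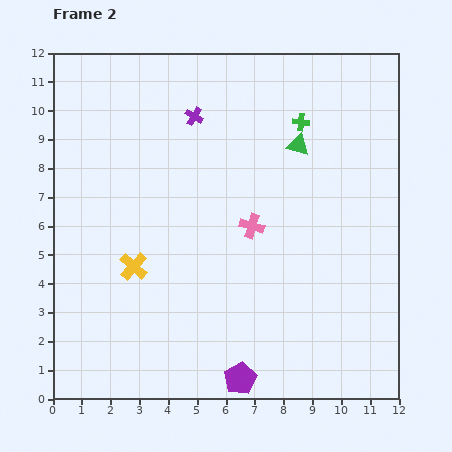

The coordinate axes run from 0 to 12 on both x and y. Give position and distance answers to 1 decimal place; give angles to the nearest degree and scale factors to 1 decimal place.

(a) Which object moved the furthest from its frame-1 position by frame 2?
the pink cross

(moved 3.3; next 2.6)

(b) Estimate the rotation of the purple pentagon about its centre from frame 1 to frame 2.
24° clockwise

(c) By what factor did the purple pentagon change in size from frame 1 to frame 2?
1.4×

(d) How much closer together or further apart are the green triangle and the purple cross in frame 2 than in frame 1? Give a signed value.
-1.7

Distance in frame 1: 5.4. Distance in frame 2: 3.7.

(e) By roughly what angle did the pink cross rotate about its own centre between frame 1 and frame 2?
32° counter-clockwise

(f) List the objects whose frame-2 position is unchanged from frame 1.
none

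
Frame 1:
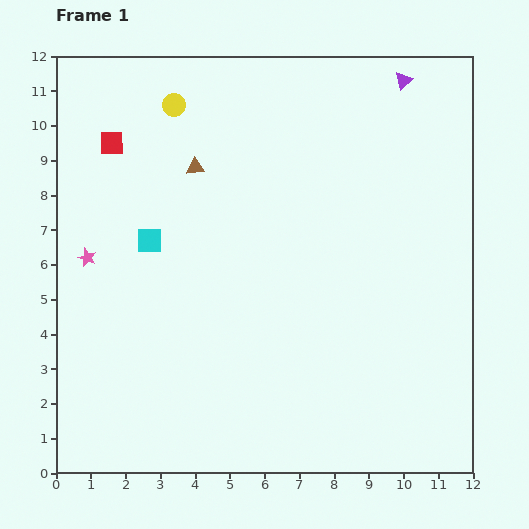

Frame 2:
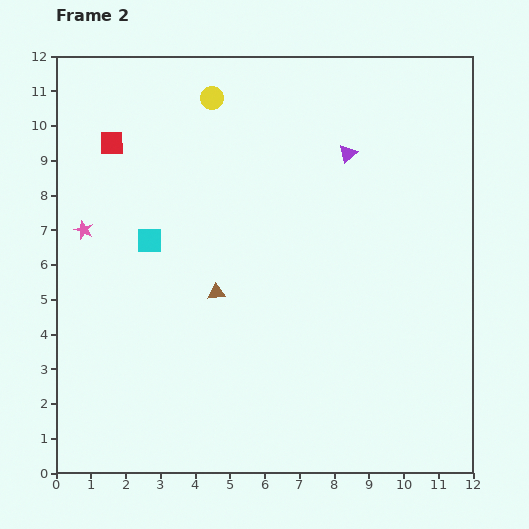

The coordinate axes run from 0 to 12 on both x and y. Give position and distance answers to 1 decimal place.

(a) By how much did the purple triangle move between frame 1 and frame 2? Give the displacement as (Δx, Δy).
(-1.6, -2.1)

The purple triangle was at (10.0, 11.3) in frame 1 and (8.4, 9.2) in frame 2.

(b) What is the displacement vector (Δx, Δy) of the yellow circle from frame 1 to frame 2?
(1.1, 0.2)

The yellow circle was at (3.4, 10.6) in frame 1 and (4.5, 10.8) in frame 2.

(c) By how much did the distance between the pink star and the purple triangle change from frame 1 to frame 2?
-2.5

Distance in frame 1: 10.4. Distance in frame 2: 7.9.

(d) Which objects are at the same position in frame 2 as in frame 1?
the red square, the cyan square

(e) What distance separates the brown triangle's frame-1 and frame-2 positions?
3.6

The brown triangle moved from (4.0, 8.8) to (4.6, 5.2), a distance of √(0.6² + 3.6²) ≈ 3.6.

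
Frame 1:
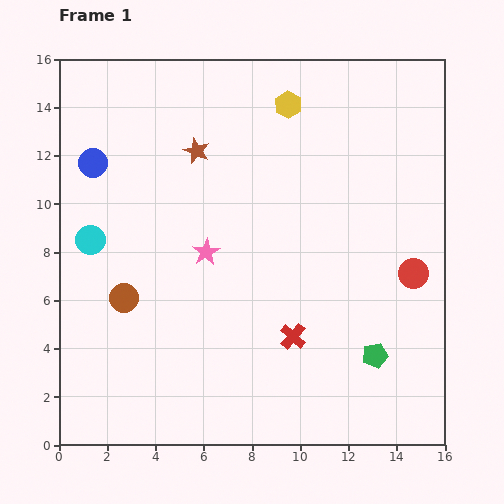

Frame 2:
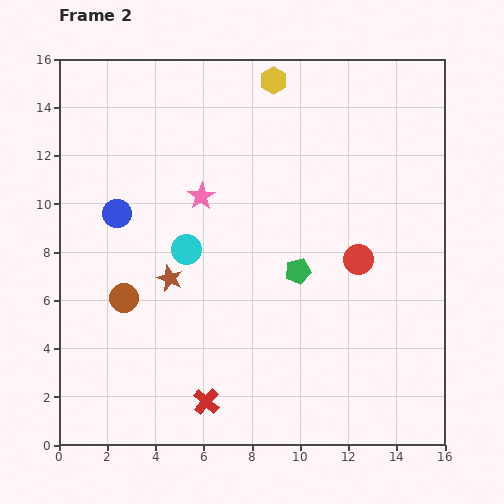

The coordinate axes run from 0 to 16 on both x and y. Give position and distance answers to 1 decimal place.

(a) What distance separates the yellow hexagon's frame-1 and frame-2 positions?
1.2

The yellow hexagon moved from (9.5, 14.1) to (8.9, 15.1), a distance of √(0.6² + 1.0²) ≈ 1.2.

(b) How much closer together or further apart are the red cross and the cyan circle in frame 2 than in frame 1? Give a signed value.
-2.9

Distance in frame 1: 9.3. Distance in frame 2: 6.4.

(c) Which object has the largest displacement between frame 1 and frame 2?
the brown star

(moved 5.4; next 4.7)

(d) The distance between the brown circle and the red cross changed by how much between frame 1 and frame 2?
-1.7

Distance in frame 1: 7.2. Distance in frame 2: 5.5.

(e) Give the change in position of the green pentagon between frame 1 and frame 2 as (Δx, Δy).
(-3.2, 3.5)

The green pentagon was at (13.1, 3.7) in frame 1 and (9.9, 7.2) in frame 2.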